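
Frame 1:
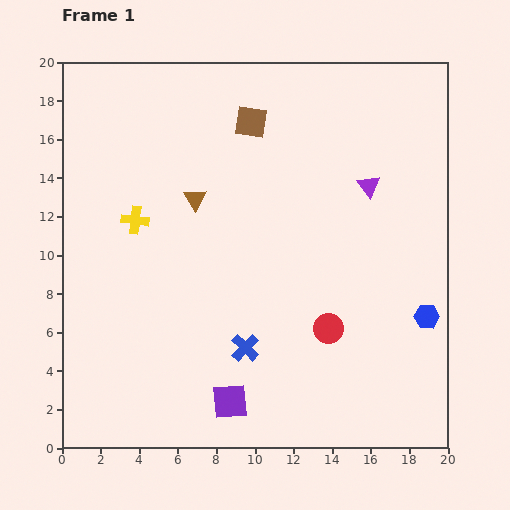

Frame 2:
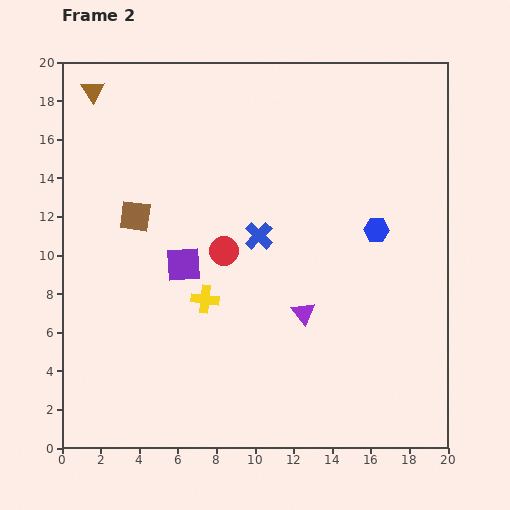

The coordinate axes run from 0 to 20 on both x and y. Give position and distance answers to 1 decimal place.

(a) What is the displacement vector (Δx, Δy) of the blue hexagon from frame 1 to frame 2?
(-2.6, 4.5)

The blue hexagon was at (18.9, 6.8) in frame 1 and (16.3, 11.3) in frame 2.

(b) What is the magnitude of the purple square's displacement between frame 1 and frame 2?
7.5

The purple square moved from (8.7, 2.4) to (6.3, 9.5), a distance of √(2.4² + 7.1²) ≈ 7.5.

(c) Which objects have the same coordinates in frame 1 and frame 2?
none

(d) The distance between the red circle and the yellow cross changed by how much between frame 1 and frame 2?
-8.8

Distance in frame 1: 11.5. Distance in frame 2: 2.7.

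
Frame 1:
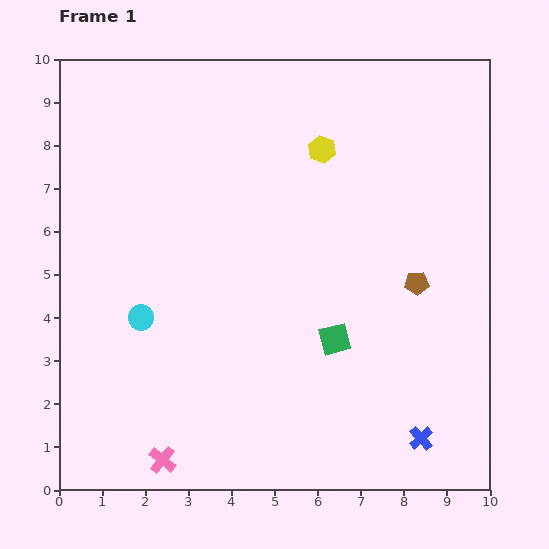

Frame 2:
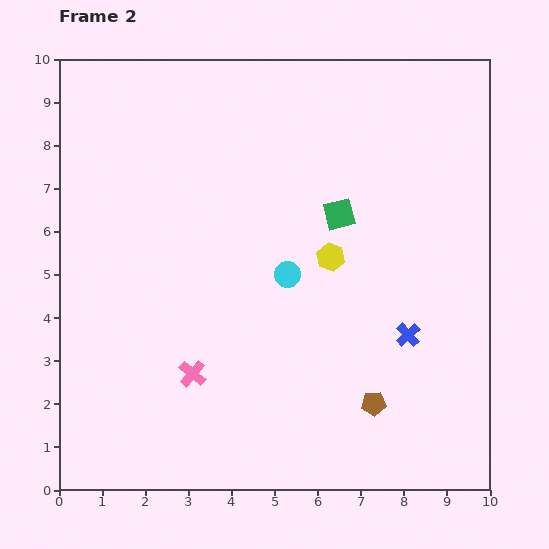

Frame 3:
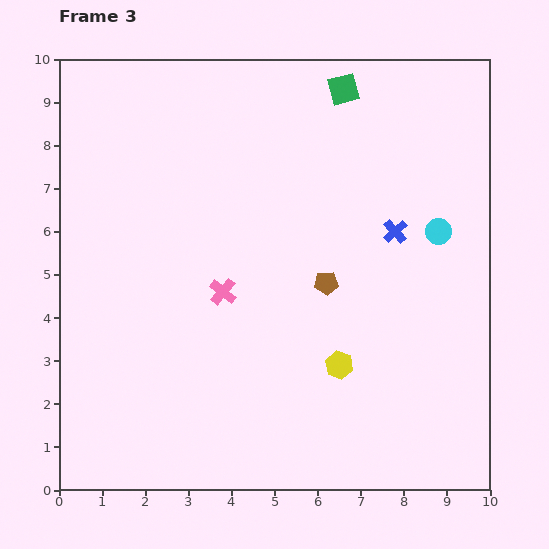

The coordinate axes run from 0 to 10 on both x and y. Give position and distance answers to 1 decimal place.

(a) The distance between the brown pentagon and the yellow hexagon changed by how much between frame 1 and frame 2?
-0.3

Distance in frame 1: 3.8. Distance in frame 2: 3.5.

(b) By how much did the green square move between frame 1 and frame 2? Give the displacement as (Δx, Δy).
(0.1, 2.9)

The green square was at (6.4, 3.5) in frame 1 and (6.5, 6.4) in frame 2.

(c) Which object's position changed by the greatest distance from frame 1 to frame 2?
the cyan circle

(moved 3.5; next 3.0)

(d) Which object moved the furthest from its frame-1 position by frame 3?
the cyan circle

(moved 7.2; next 5.8)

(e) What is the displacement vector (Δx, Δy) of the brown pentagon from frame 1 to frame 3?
(-2.1, 0.0)

The brown pentagon was at (8.3, 4.8) in frame 1 and (6.2, 4.8) in frame 3.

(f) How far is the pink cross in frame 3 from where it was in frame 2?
2.0

The pink cross moved from (3.1, 2.7) to (3.8, 4.6), a distance of √(0.7² + 1.9²) ≈ 2.0.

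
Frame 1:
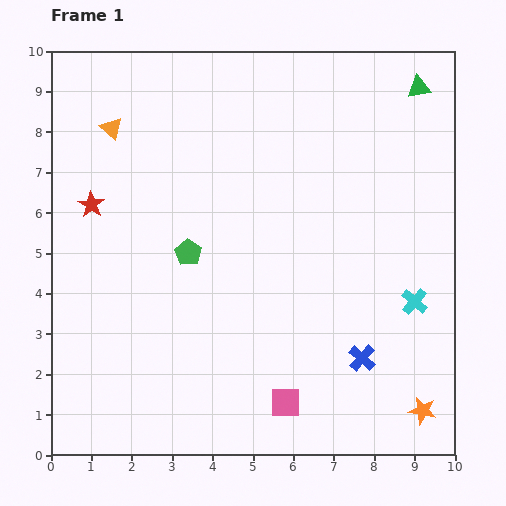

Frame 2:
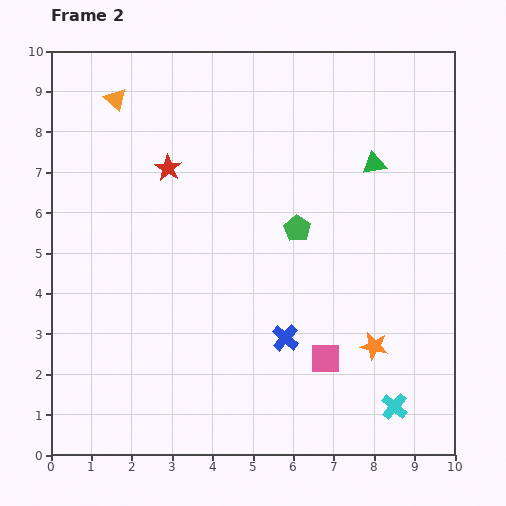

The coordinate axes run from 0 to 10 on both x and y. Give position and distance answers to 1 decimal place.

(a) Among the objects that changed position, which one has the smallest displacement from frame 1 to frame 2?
the orange triangle

(moved 0.7)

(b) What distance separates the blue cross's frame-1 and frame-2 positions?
2.0

The blue cross moved from (7.7, 2.4) to (5.8, 2.9), a distance of √(1.9² + 0.5²) ≈ 2.0.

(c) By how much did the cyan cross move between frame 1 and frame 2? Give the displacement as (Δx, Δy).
(-0.5, -2.6)

The cyan cross was at (9.0, 3.8) in frame 1 and (8.5, 1.2) in frame 2.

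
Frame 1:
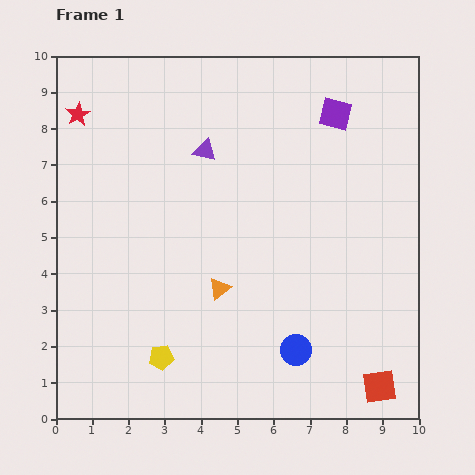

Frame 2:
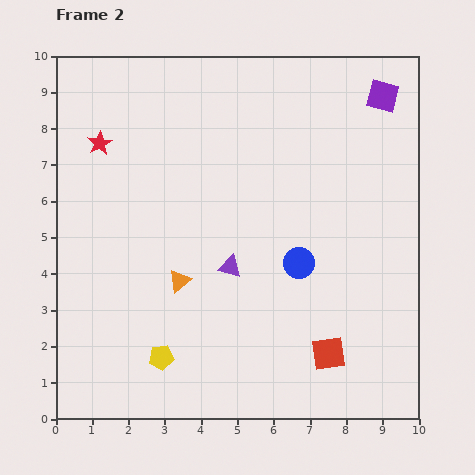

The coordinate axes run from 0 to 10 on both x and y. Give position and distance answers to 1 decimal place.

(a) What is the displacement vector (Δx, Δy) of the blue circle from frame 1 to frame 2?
(0.1, 2.4)

The blue circle was at (6.6, 1.9) in frame 1 and (6.7, 4.3) in frame 2.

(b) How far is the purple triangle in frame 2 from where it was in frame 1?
3.3

The purple triangle moved from (4.1, 7.4) to (4.8, 4.2), a distance of √(0.7² + 3.2²) ≈ 3.3.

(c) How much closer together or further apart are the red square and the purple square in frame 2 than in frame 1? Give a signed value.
-0.3

Distance in frame 1: 7.6. Distance in frame 2: 7.3.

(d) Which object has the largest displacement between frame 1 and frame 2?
the purple triangle

(moved 3.3; next 2.4)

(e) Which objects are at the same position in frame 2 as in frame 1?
the yellow pentagon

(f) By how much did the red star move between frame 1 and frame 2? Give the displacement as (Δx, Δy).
(0.6, -0.8)

The red star was at (0.6, 8.4) in frame 1 and (1.2, 7.6) in frame 2.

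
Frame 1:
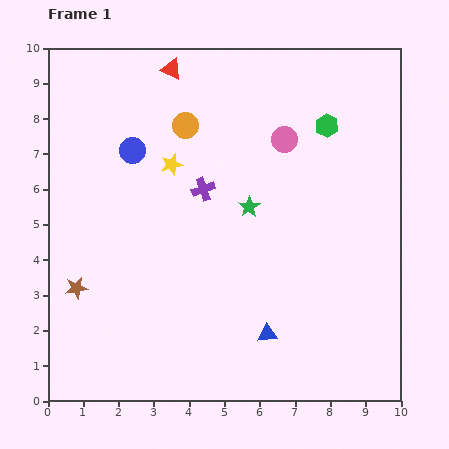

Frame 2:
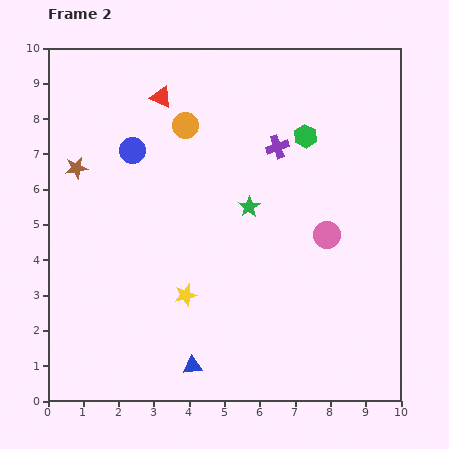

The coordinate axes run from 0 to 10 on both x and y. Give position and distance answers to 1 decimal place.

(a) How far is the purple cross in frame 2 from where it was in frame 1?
2.4

The purple cross moved from (4.4, 6.0) to (6.5, 7.2), a distance of √(2.1² + 1.2²) ≈ 2.4.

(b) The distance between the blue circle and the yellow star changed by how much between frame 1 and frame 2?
+3.2

Distance in frame 1: 1.2. Distance in frame 2: 4.4.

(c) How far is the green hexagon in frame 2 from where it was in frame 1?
0.7

The green hexagon moved from (7.9, 7.8) to (7.3, 7.5), a distance of √(0.6² + 0.3²) ≈ 0.7.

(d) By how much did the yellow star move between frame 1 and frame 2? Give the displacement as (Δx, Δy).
(0.4, -3.7)

The yellow star was at (3.5, 6.7) in frame 1 and (3.9, 3.0) in frame 2.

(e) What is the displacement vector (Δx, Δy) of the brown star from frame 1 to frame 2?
(0.0, 3.4)

The brown star was at (0.8, 3.2) in frame 1 and (0.8, 6.6) in frame 2.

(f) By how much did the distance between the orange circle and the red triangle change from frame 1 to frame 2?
-0.5

Distance in frame 1: 1.6. Distance in frame 2: 1.1.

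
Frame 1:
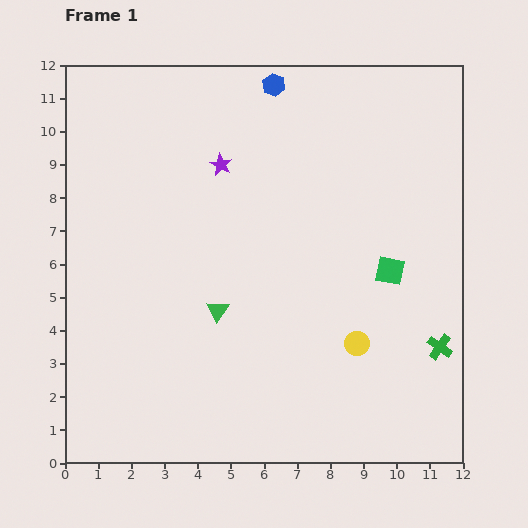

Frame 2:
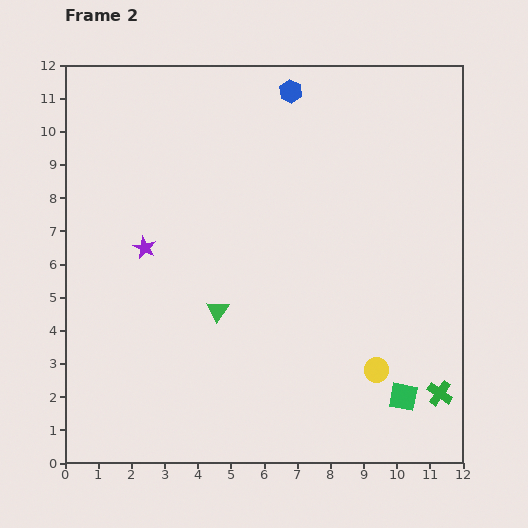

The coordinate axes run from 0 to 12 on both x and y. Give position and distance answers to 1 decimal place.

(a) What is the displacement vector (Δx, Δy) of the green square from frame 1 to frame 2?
(0.4, -3.8)

The green square was at (9.8, 5.8) in frame 1 and (10.2, 2.0) in frame 2.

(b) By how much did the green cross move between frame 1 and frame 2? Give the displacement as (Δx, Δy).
(0.0, -1.4)

The green cross was at (11.3, 3.5) in frame 1 and (11.3, 2.1) in frame 2.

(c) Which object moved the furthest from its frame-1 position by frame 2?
the green square

(moved 3.8; next 3.4)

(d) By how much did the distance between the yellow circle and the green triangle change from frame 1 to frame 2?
+0.8

Distance in frame 1: 4.3. Distance in frame 2: 5.1.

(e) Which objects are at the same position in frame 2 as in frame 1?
the green triangle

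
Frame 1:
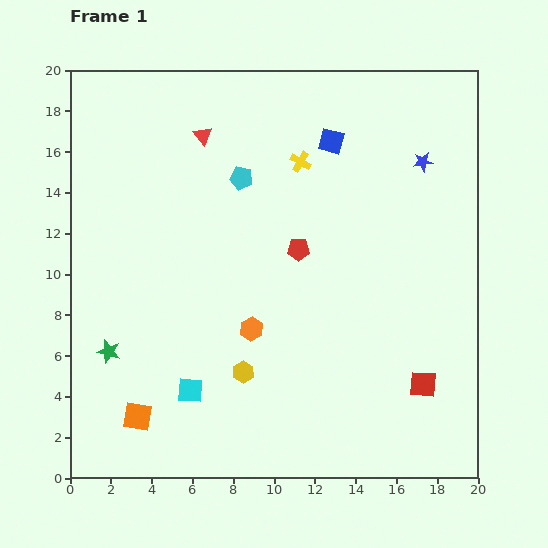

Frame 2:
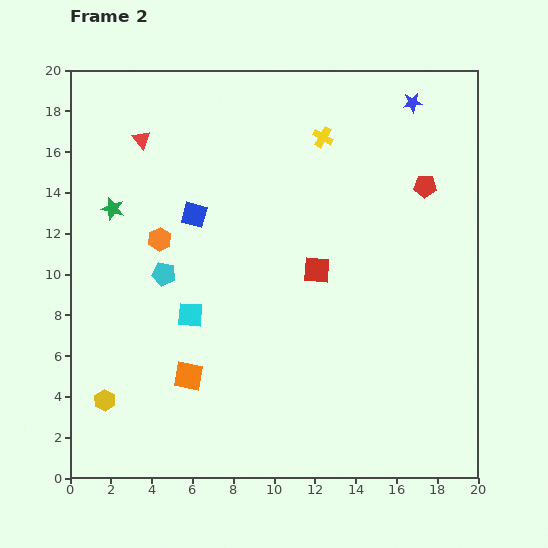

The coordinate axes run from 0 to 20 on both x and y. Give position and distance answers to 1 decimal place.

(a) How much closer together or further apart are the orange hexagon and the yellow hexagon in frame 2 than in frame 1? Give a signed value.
+6.2

Distance in frame 1: 2.1. Distance in frame 2: 8.3.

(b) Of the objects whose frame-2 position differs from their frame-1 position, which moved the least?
the yellow cross

(moved 1.6)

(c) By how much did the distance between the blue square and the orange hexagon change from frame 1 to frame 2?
-7.9

Distance in frame 1: 10.0. Distance in frame 2: 2.1.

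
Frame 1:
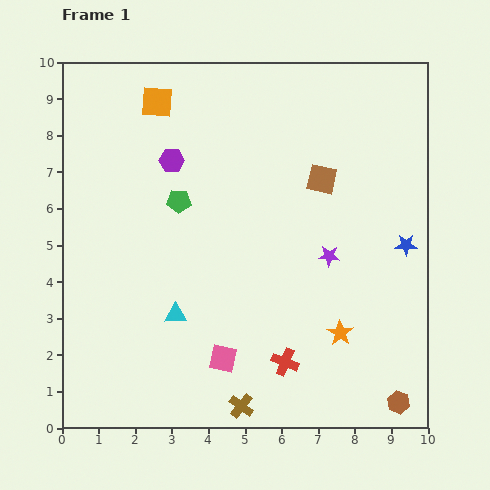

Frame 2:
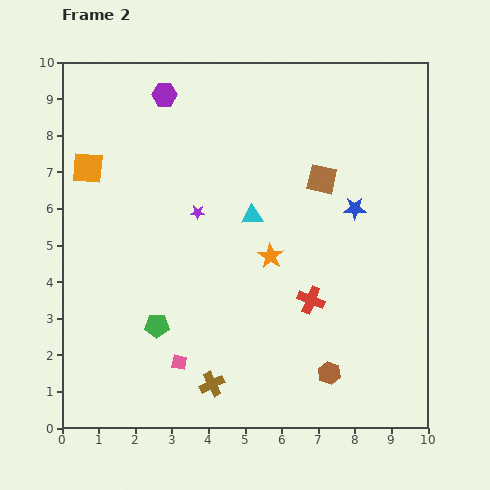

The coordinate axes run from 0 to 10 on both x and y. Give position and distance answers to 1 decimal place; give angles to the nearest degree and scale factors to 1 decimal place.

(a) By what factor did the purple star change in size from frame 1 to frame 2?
0.6×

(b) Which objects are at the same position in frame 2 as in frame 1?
the brown square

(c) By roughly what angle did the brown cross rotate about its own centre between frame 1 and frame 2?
27° clockwise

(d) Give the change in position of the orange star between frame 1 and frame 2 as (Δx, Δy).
(-1.9, 2.1)

The orange star was at (7.6, 2.6) in frame 1 and (5.7, 4.7) in frame 2.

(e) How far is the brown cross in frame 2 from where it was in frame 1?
1.0

The brown cross moved from (4.9, 0.6) to (4.1, 1.2), a distance of √(0.8² + 0.6²) ≈ 1.0.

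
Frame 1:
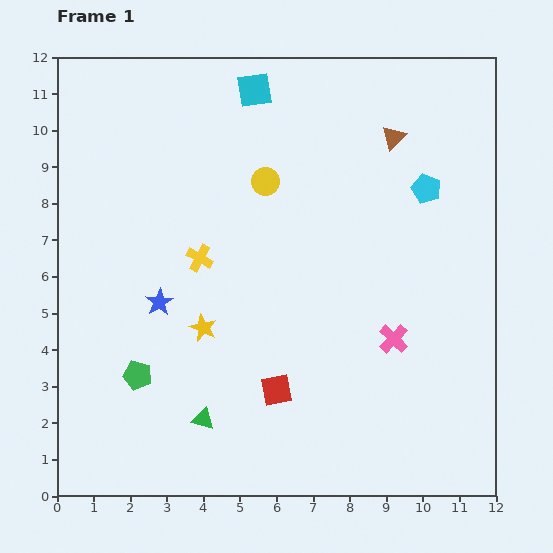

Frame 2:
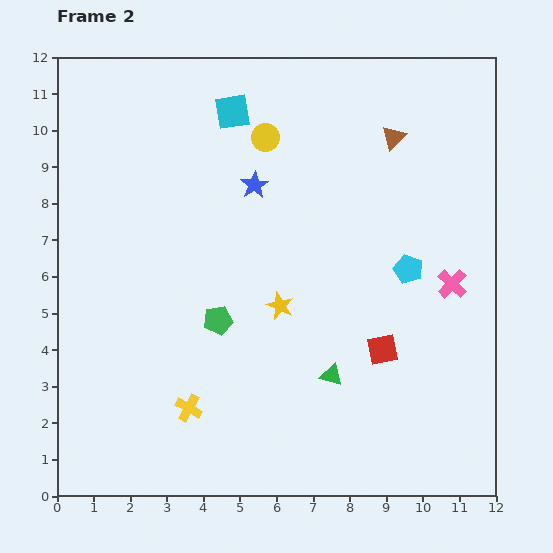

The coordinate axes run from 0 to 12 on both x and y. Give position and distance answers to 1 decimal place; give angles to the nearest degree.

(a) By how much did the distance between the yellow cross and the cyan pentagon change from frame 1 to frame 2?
+0.6

Distance in frame 1: 6.5. Distance in frame 2: 7.1.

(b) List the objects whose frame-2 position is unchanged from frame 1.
the brown triangle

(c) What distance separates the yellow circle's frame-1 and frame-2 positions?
1.2

The yellow circle moved from (5.7, 8.6) to (5.7, 9.8), a distance of √(0.0² + 1.2²) ≈ 1.2.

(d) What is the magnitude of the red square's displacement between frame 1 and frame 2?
3.1

The red square moved from (6.0, 2.9) to (8.9, 4.0), a distance of √(2.9² + 1.1²) ≈ 3.1.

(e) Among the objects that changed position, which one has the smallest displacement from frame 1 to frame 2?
the cyan square

(moved 0.8)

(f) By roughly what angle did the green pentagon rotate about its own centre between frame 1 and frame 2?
26° counter-clockwise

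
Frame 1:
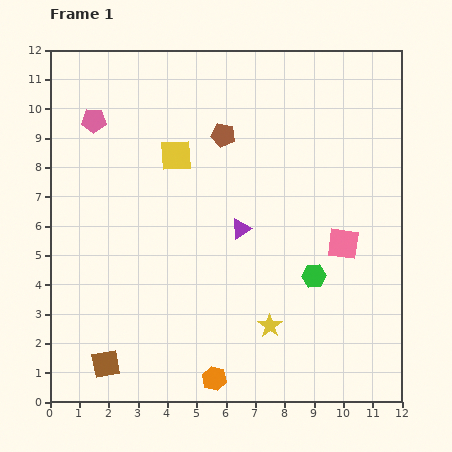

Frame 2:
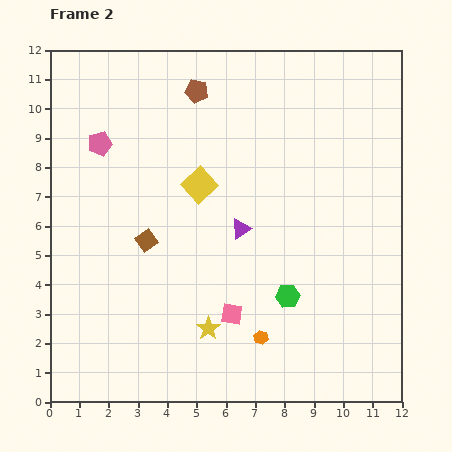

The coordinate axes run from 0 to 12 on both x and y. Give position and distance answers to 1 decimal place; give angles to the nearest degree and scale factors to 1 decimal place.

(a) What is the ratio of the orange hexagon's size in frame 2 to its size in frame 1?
0.6×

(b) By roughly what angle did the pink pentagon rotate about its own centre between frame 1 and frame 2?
17° counter-clockwise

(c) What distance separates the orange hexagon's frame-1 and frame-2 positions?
2.1

The orange hexagon moved from (5.6, 0.8) to (7.2, 2.2), a distance of √(1.6² + 1.4²) ≈ 2.1.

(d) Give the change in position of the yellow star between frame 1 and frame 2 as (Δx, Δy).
(-2.1, -0.1)

The yellow star was at (7.5, 2.6) in frame 1 and (5.4, 2.5) in frame 2.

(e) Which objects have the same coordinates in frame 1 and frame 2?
the purple triangle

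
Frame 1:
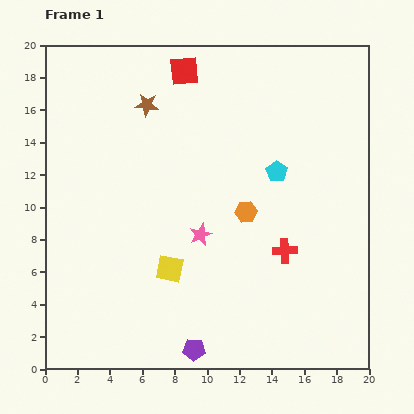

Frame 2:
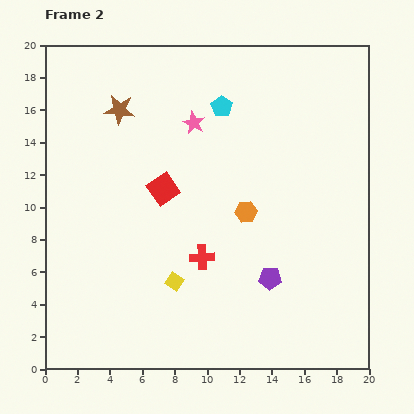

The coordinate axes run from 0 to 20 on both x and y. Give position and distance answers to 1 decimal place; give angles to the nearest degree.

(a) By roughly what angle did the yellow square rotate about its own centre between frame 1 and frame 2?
25° clockwise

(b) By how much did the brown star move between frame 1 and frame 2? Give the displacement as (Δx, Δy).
(-1.7, -0.3)

The brown star was at (6.3, 16.3) in frame 1 and (4.6, 16.0) in frame 2.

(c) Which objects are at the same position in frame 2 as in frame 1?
the orange hexagon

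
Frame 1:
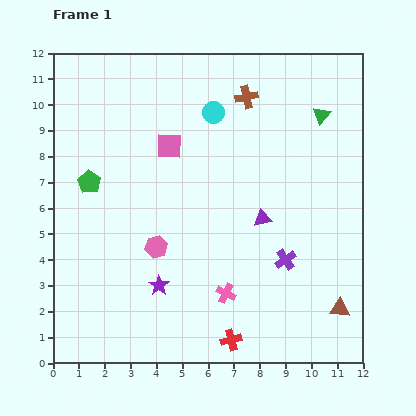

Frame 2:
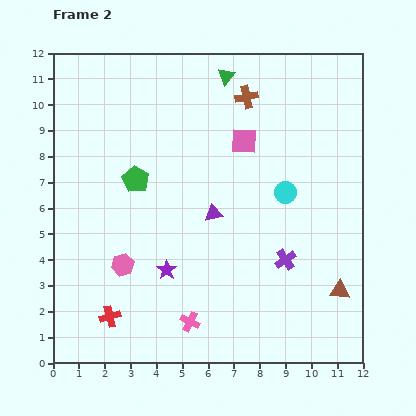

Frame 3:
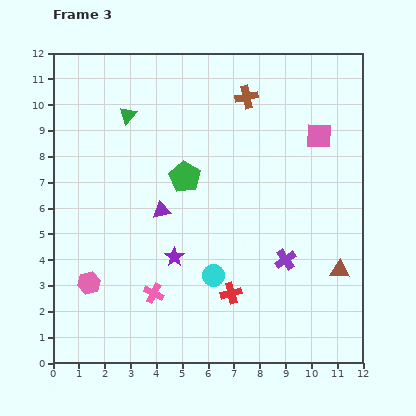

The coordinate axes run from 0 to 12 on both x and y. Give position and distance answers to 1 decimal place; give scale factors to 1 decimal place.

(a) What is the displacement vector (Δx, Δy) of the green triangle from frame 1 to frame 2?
(-3.7, 1.5)

The green triangle was at (10.4, 9.6) in frame 1 and (6.7, 11.1) in frame 2.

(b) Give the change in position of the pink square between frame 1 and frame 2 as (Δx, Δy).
(2.9, 0.2)

The pink square was at (4.5, 8.4) in frame 1 and (7.4, 8.6) in frame 2.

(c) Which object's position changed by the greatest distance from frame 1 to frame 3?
the green triangle

(moved 7.5; next 6.3)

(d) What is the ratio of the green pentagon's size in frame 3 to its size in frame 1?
1.4×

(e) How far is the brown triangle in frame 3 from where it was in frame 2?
0.8

The brown triangle moved from (11.1, 2.8) to (11.1, 3.6), a distance of √(0.0² + 0.8²) ≈ 0.8.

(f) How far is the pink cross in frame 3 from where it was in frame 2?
1.8

The pink cross moved from (5.3, 1.6) to (3.9, 2.7), a distance of √(1.4² + 1.1²) ≈ 1.8.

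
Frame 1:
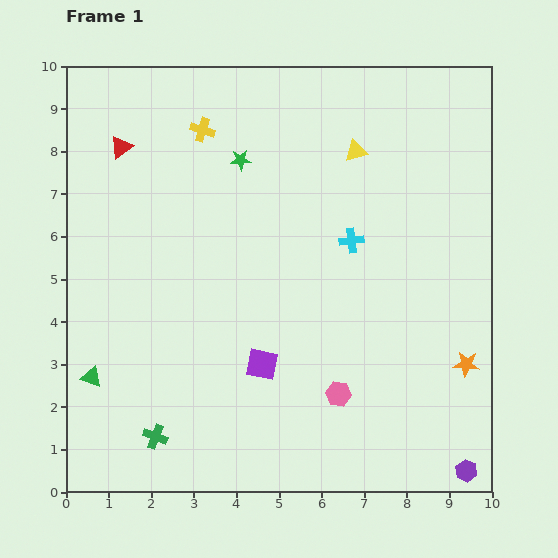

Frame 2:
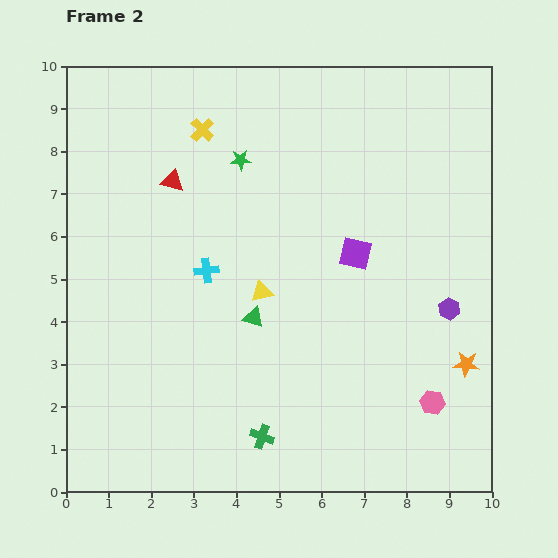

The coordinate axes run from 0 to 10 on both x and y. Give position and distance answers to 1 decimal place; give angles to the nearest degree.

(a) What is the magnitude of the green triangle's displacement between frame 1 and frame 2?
4.0

The green triangle moved from (0.6, 2.7) to (4.4, 4.1), a distance of √(3.8² + 1.4²) ≈ 4.0.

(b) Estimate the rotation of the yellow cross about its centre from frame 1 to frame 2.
27° clockwise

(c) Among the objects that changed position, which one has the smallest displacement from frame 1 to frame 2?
the red triangle

(moved 1.4)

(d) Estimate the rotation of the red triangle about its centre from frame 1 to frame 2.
49° clockwise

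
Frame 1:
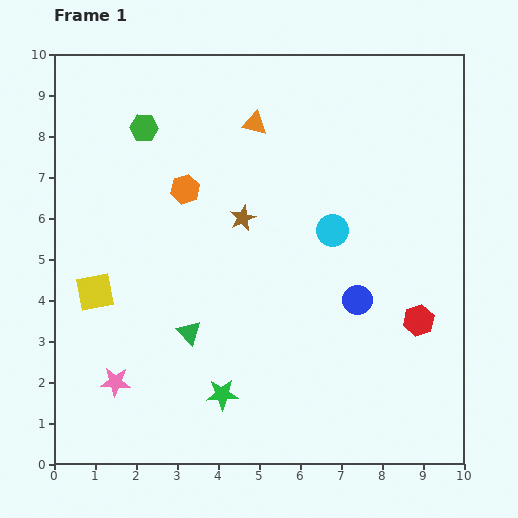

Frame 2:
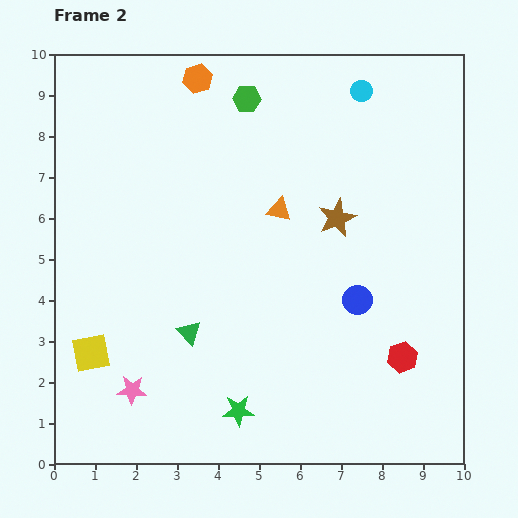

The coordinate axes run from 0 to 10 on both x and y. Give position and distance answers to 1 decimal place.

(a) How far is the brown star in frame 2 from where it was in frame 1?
2.3

The brown star moved from (4.6, 6.0) to (6.9, 6.0), a distance of √(2.3² + 0.0²) ≈ 2.3.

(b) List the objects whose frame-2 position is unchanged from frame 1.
the blue circle, the green triangle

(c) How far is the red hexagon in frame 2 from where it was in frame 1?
1.0

The red hexagon moved from (8.9, 3.5) to (8.5, 2.6), a distance of √(0.4² + 0.9²) ≈ 1.0.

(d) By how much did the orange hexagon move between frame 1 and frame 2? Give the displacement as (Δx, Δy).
(0.3, 2.7)

The orange hexagon was at (3.2, 6.7) in frame 1 and (3.5, 9.4) in frame 2.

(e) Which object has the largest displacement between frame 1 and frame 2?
the cyan circle

(moved 3.5; next 2.7)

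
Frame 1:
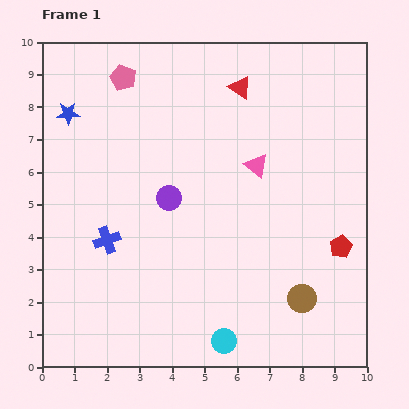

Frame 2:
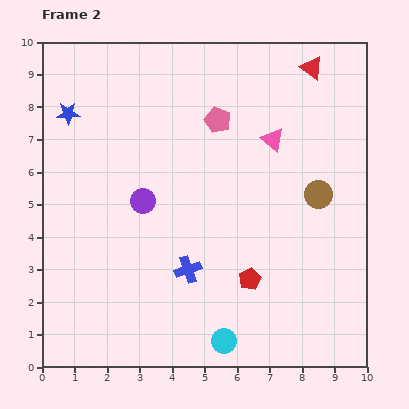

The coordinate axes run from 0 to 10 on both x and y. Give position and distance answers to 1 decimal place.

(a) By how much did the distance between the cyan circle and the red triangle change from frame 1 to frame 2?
+1.0

Distance in frame 1: 7.8. Distance in frame 2: 8.8.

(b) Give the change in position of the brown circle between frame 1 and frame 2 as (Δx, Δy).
(0.5, 3.2)

The brown circle was at (8.0, 2.1) in frame 1 and (8.5, 5.3) in frame 2.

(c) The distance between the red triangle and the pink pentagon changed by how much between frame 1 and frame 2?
-0.3

Distance in frame 1: 3.6. Distance in frame 2: 3.3.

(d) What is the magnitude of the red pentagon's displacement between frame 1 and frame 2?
3.0

The red pentagon moved from (9.2, 3.7) to (6.4, 2.7), a distance of √(2.8² + 1.0²) ≈ 3.0.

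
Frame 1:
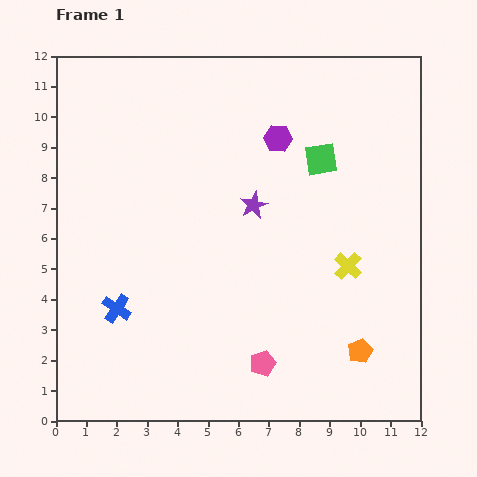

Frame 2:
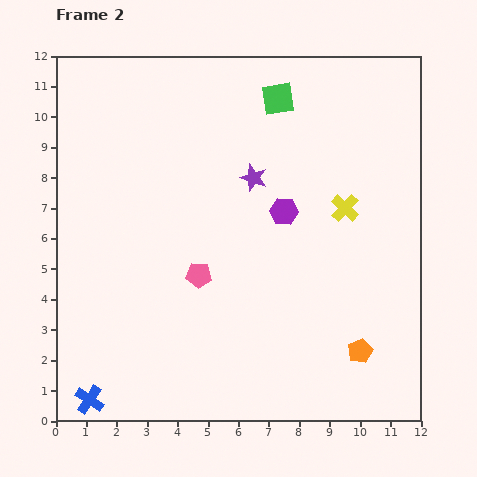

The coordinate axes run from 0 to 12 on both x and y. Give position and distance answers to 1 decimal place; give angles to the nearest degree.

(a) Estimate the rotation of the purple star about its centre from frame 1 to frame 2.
28° counter-clockwise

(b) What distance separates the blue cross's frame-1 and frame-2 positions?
3.1

The blue cross moved from (2.0, 3.7) to (1.1, 0.7), a distance of √(0.9² + 3.0²) ≈ 3.1.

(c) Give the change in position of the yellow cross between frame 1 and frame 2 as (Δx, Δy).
(-0.1, 1.9)

The yellow cross was at (9.6, 5.1) in frame 1 and (9.5, 7.0) in frame 2.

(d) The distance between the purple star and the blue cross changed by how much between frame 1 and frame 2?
+3.5

Distance in frame 1: 5.6. Distance in frame 2: 9.1.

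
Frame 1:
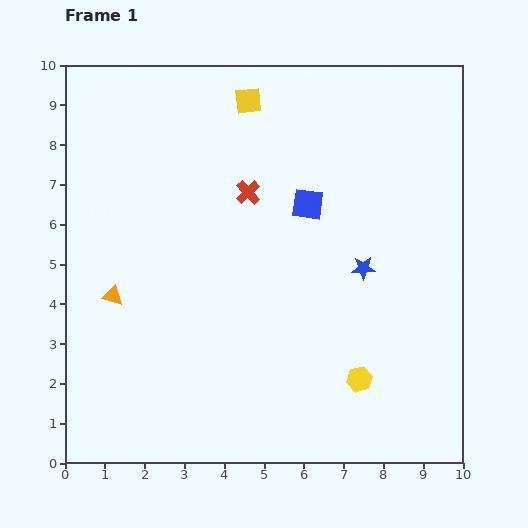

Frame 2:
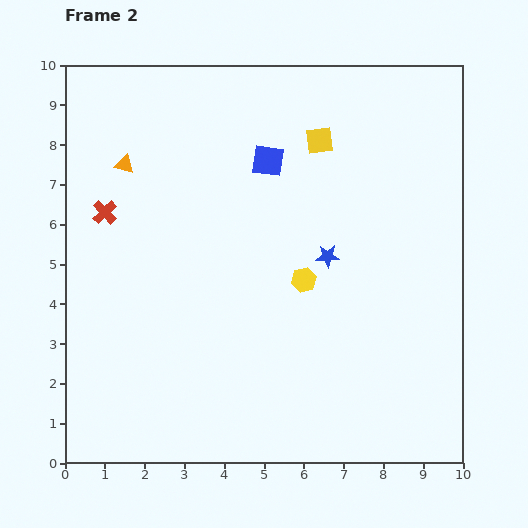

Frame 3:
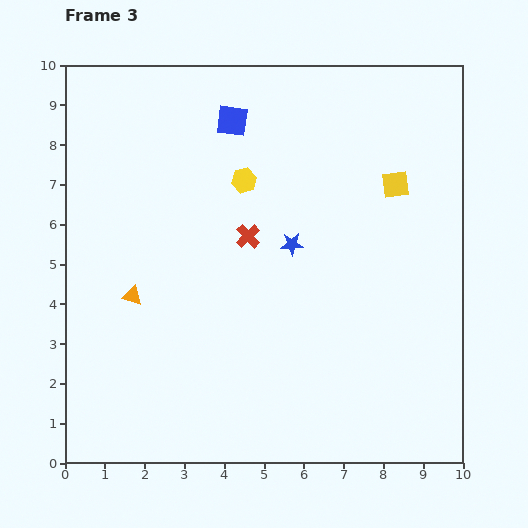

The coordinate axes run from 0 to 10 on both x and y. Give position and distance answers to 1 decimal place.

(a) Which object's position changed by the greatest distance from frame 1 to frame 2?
the red cross

(moved 3.6; next 3.3)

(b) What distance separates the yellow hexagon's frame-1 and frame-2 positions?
2.9

The yellow hexagon moved from (7.4, 2.1) to (6.0, 4.6), a distance of √(1.4² + 2.5²) ≈ 2.9.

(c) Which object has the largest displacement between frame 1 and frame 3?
the yellow hexagon

(moved 5.8; next 4.3)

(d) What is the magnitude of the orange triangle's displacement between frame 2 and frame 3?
3.3

The orange triangle moved from (1.5, 7.5) to (1.7, 4.2), a distance of √(0.2² + 3.3²) ≈ 3.3.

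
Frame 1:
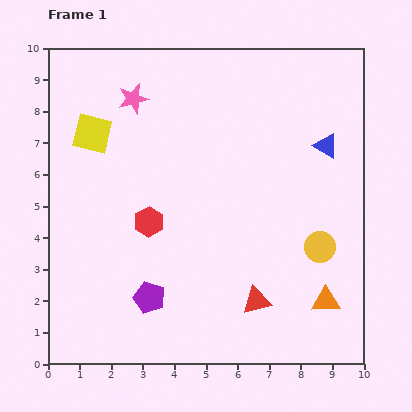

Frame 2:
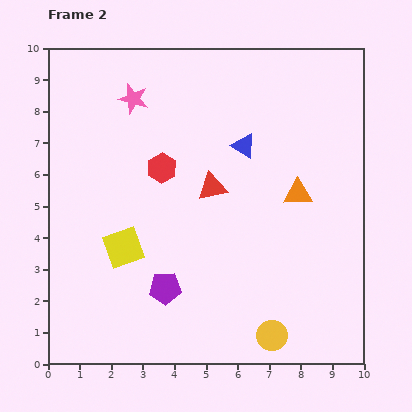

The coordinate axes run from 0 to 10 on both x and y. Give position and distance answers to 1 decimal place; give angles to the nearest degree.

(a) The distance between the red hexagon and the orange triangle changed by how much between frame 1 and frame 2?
-1.7

Distance in frame 1: 6.1. Distance in frame 2: 4.4.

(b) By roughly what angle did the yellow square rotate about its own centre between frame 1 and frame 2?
33° counter-clockwise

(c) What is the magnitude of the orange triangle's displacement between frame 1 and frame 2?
3.5

The orange triangle moved from (8.8, 2.0) to (7.9, 5.4), a distance of √(0.9² + 3.4²) ≈ 3.5.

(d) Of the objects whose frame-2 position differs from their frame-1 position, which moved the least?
the purple pentagon

(moved 0.6)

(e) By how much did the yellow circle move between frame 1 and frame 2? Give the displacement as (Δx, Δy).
(-1.5, -2.8)

The yellow circle was at (8.6, 3.7) in frame 1 and (7.1, 0.9) in frame 2.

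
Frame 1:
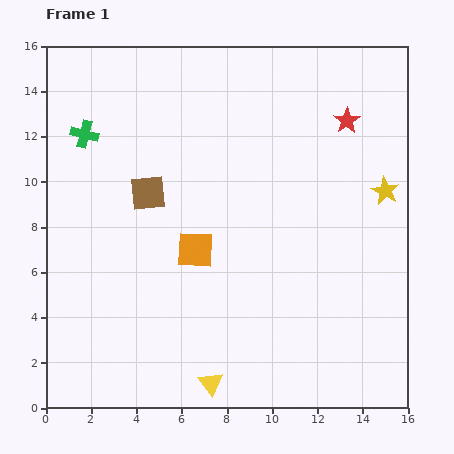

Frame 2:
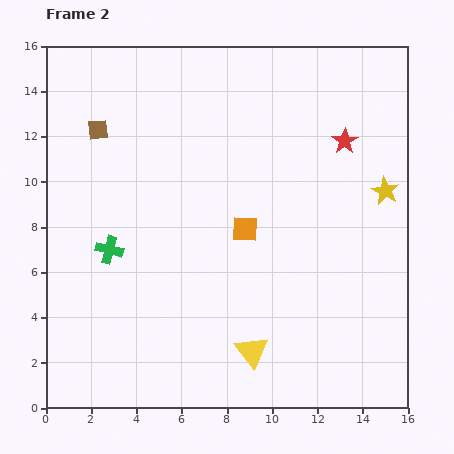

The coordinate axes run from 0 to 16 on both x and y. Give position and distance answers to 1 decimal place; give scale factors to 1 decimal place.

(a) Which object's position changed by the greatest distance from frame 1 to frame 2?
the green cross

(moved 5.2; next 3.6)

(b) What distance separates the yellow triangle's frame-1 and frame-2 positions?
2.3

The yellow triangle moved from (7.3, 1.1) to (9.1, 2.5), a distance of √(1.8² + 1.4²) ≈ 2.3.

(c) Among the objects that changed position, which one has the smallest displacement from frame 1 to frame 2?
the red star

(moved 0.9)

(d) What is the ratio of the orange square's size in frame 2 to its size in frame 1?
0.7×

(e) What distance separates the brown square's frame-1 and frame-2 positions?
3.6

The brown square moved from (4.5, 9.5) to (2.3, 12.3), a distance of √(2.2² + 2.8²) ≈ 3.6.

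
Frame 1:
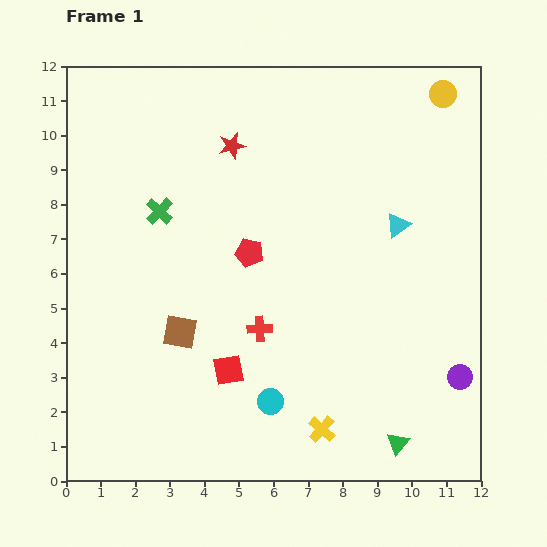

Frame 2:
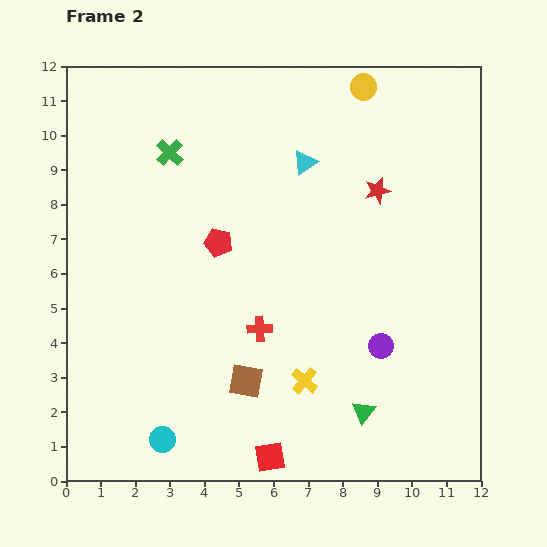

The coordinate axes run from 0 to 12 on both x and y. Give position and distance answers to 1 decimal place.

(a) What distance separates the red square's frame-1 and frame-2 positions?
2.8

The red square moved from (4.7, 3.2) to (5.9, 0.7), a distance of √(1.2² + 2.5²) ≈ 2.8.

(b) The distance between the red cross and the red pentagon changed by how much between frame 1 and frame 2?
+0.6

Distance in frame 1: 2.2. Distance in frame 2: 2.8.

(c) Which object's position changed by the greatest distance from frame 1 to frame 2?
the red star

(moved 4.4; next 3.3)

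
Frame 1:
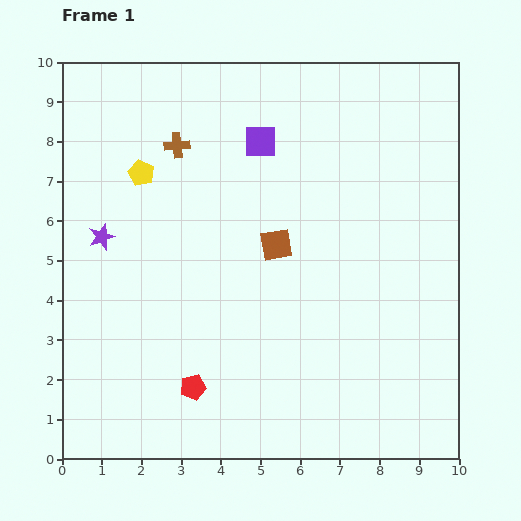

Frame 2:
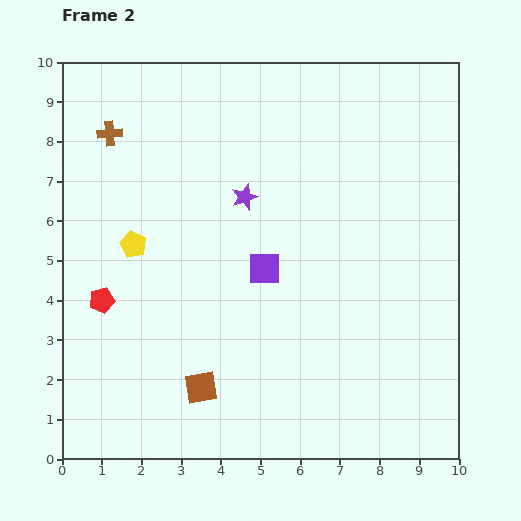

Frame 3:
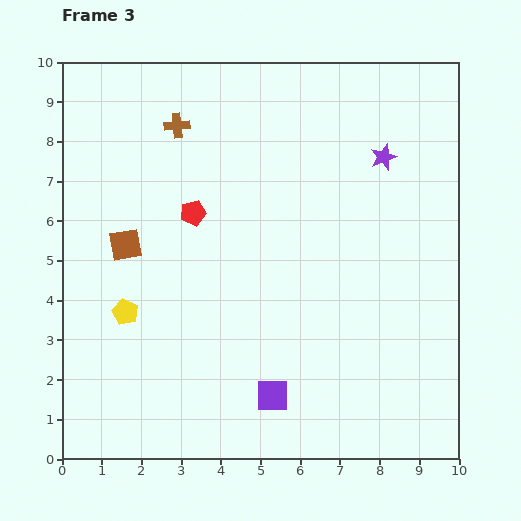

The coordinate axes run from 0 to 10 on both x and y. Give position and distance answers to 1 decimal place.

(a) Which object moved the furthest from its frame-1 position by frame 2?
the brown square

(moved 4.1; next 3.7)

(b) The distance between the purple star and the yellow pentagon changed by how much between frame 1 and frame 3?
+5.7

Distance in frame 1: 1.9. Distance in frame 3: 7.6.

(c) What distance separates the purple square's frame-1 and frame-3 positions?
6.4

The purple square moved from (5.0, 8.0) to (5.3, 1.6), a distance of √(0.3² + 6.4²) ≈ 6.4.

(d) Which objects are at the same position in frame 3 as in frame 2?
none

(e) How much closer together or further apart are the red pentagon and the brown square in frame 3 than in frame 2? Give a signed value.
-1.4

Distance in frame 2: 3.3. Distance in frame 3: 1.9.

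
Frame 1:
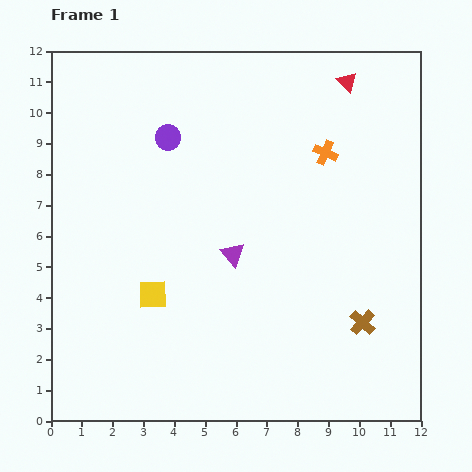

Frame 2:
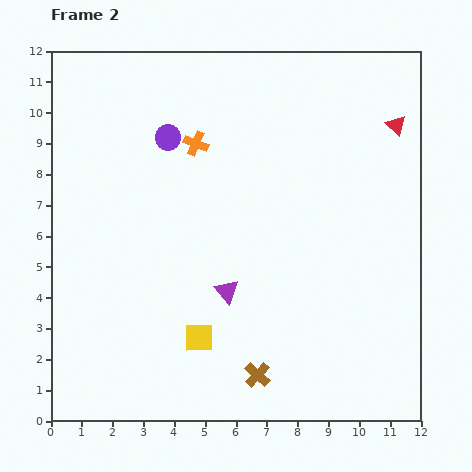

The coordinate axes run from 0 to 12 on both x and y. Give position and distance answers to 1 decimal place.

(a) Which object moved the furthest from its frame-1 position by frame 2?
the orange cross

(moved 4.2; next 3.8)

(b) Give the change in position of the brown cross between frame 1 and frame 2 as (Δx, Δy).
(-3.4, -1.7)

The brown cross was at (10.1, 3.2) in frame 1 and (6.7, 1.5) in frame 2.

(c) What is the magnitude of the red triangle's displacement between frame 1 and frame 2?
2.1

The red triangle moved from (9.6, 11.0) to (11.2, 9.6), a distance of √(1.6² + 1.4²) ≈ 2.1.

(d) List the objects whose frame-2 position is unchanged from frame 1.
the purple circle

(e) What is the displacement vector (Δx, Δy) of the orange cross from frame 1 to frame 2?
(-4.2, 0.3)

The orange cross was at (8.9, 8.7) in frame 1 and (4.7, 9.0) in frame 2.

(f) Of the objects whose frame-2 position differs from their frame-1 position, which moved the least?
the purple triangle

(moved 1.2)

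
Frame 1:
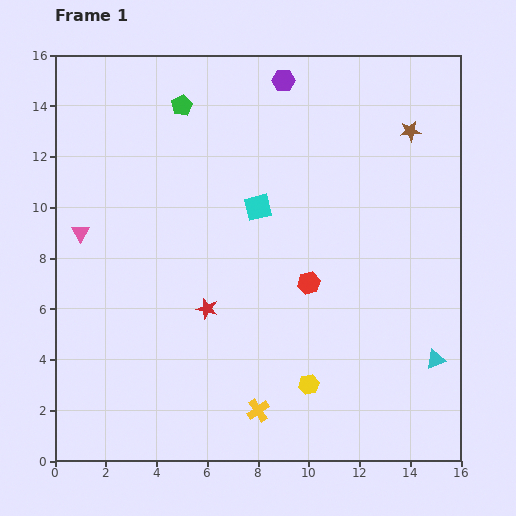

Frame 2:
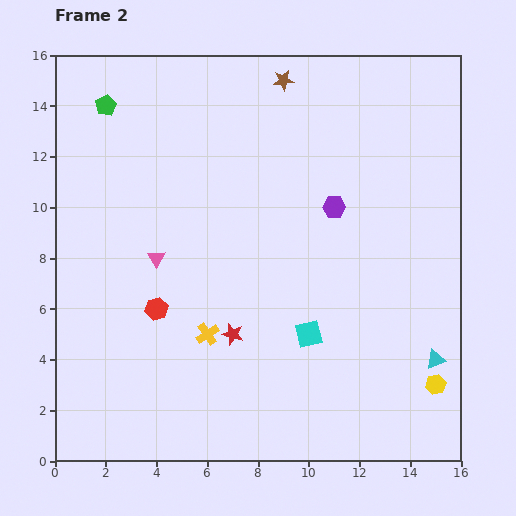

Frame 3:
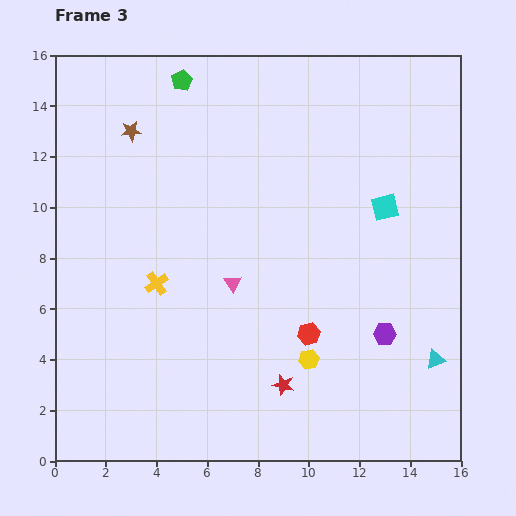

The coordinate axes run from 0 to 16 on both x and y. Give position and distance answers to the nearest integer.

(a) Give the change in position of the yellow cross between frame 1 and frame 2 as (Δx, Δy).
(-2, 3)

The yellow cross was at (8, 2) in frame 1 and (6, 5) in frame 2.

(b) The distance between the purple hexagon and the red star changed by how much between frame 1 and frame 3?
-5

Distance in frame 1: 9. Distance in frame 3: 4.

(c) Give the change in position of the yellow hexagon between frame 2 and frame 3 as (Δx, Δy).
(-5, 1)

The yellow hexagon was at (15, 3) in frame 2 and (10, 4) in frame 3.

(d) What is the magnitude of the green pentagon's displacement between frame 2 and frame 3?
3

The green pentagon moved from (2, 14) to (5, 15), a distance of √(3² + 1²) ≈ 3.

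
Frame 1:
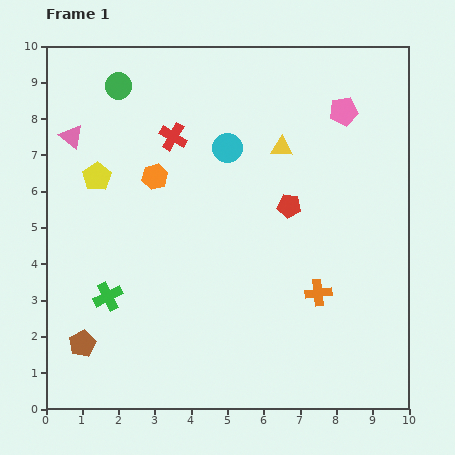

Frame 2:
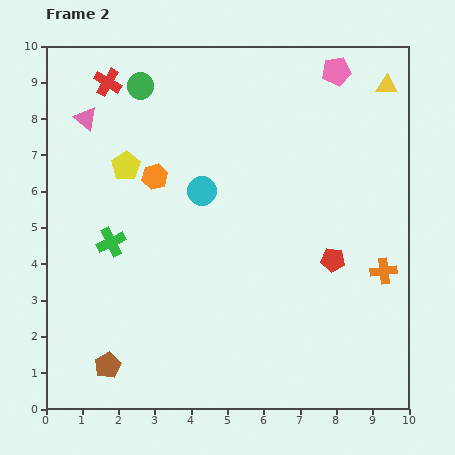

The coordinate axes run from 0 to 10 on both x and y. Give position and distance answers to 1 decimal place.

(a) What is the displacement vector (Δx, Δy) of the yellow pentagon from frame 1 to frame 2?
(0.8, 0.3)

The yellow pentagon was at (1.4, 6.4) in frame 1 and (2.2, 6.7) in frame 2.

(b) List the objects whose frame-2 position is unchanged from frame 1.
the orange hexagon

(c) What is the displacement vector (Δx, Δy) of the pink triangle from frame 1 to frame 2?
(0.4, 0.5)

The pink triangle was at (0.7, 7.5) in frame 1 and (1.1, 8.0) in frame 2.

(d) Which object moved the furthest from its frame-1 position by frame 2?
the yellow triangle

(moved 3.4; next 2.3)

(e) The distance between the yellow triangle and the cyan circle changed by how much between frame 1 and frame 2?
+4.4

Distance in frame 1: 1.5. Distance in frame 2: 5.9.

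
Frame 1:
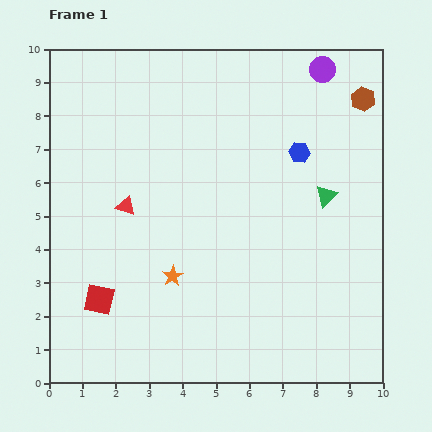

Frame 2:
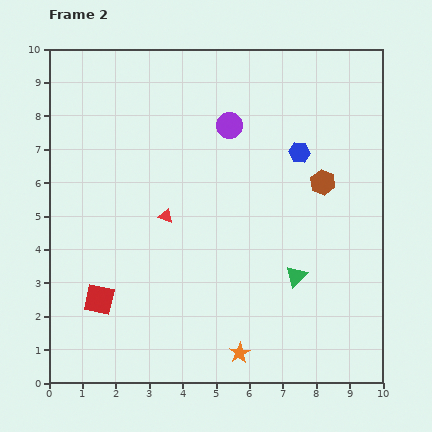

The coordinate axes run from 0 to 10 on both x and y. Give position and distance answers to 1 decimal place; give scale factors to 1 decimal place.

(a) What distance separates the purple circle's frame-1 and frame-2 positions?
3.3

The purple circle moved from (8.2, 9.4) to (5.4, 7.7), a distance of √(2.8² + 1.7²) ≈ 3.3.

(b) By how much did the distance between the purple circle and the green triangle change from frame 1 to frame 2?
+1.1

Distance in frame 1: 3.8. Distance in frame 2: 4.9.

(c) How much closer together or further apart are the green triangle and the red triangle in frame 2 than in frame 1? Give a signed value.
-1.7

Distance in frame 1: 6.0. Distance in frame 2: 4.3.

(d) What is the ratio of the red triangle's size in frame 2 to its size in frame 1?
0.7×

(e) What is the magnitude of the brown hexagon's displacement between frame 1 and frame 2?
2.8

The brown hexagon moved from (9.4, 8.5) to (8.2, 6.0), a distance of √(1.2² + 2.5²) ≈ 2.8.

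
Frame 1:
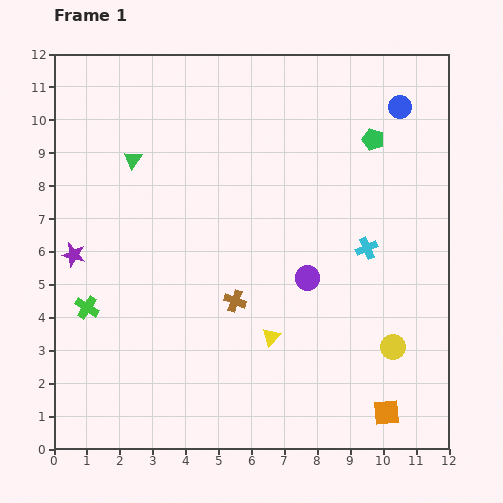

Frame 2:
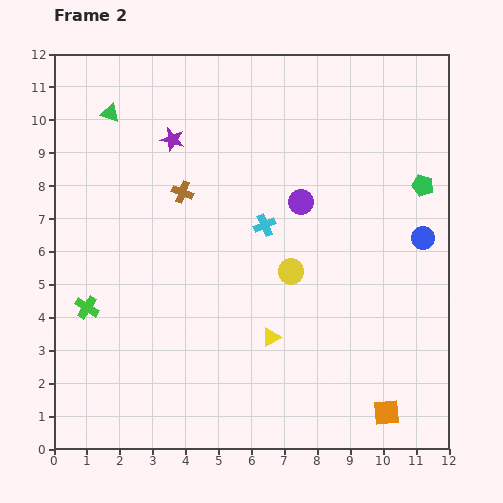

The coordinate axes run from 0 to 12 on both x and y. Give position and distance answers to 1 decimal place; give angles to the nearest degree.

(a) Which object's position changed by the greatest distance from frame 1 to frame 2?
the purple star

(moved 4.6; next 4.1)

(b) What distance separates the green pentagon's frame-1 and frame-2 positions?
2.1

The green pentagon moved from (9.7, 9.4) to (11.2, 8.0), a distance of √(1.5² + 1.4²) ≈ 2.1.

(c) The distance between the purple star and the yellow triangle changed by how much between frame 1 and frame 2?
+0.2

Distance in frame 1: 6.5. Distance in frame 2: 6.7.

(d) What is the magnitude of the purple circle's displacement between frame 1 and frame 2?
2.3

The purple circle moved from (7.7, 5.2) to (7.5, 7.5), a distance of √(0.2² + 2.3²) ≈ 2.3.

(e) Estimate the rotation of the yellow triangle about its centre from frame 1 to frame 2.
18° clockwise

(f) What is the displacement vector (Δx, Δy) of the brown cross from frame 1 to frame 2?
(-1.6, 3.3)

The brown cross was at (5.5, 4.5) in frame 1 and (3.9, 7.8) in frame 2.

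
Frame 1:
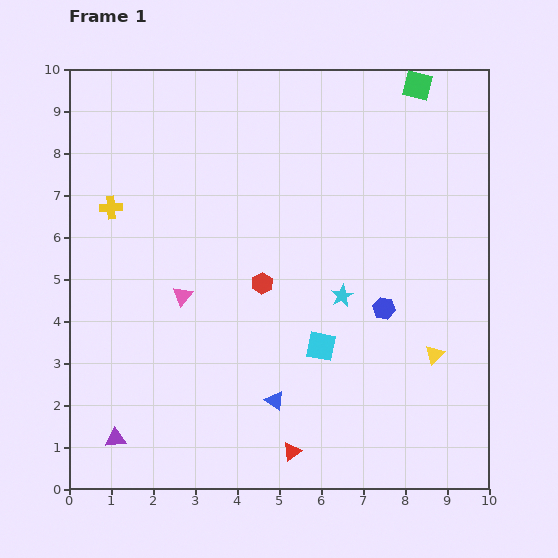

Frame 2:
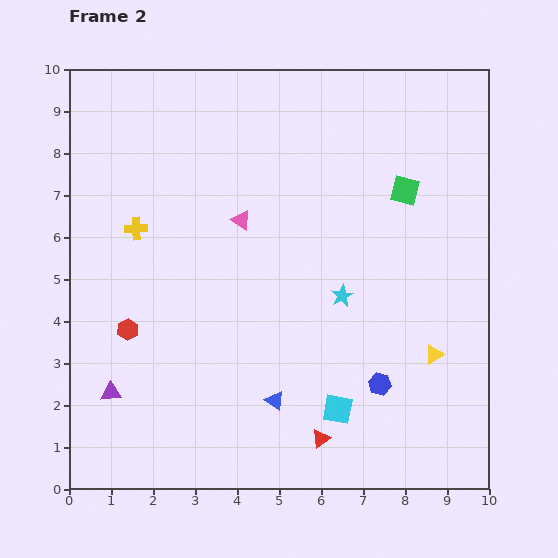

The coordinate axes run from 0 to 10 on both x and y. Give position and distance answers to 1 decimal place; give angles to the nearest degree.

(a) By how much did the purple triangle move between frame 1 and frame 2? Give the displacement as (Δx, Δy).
(-0.1, 1.1)

The purple triangle was at (1.1, 1.2) in frame 1 and (1.0, 2.3) in frame 2.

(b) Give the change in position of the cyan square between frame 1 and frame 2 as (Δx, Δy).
(0.4, -1.5)

The cyan square was at (6.0, 3.4) in frame 1 and (6.4, 1.9) in frame 2.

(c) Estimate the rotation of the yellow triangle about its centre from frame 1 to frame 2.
16° clockwise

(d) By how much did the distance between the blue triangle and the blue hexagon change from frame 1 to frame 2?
-0.9

Distance in frame 1: 3.4. Distance in frame 2: 2.5.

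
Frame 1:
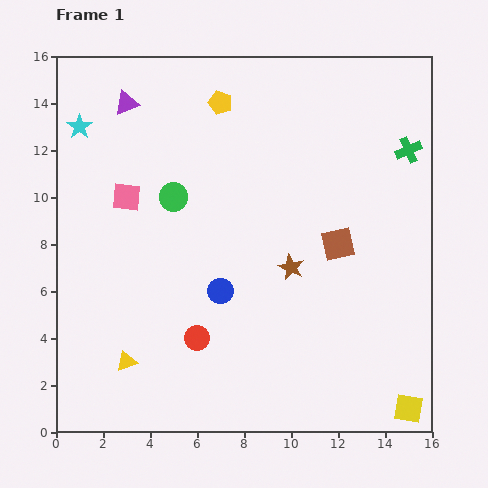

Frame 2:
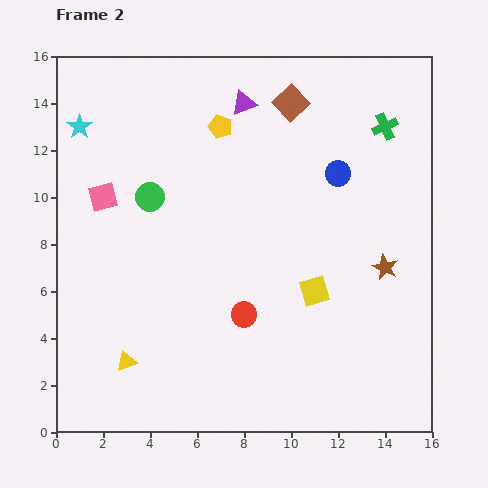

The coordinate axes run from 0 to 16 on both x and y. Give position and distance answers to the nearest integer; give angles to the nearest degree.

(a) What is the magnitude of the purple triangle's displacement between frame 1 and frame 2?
5

The purple triangle moved from (3, 14) to (8, 14), a distance of √(5² + 0²) ≈ 5.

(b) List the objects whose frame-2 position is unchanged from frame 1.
the yellow triangle, the cyan star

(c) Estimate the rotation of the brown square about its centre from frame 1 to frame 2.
30° counter-clockwise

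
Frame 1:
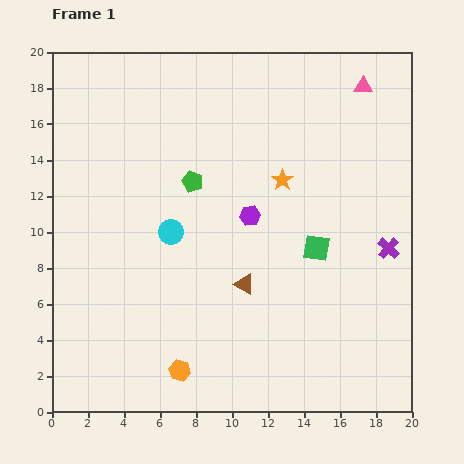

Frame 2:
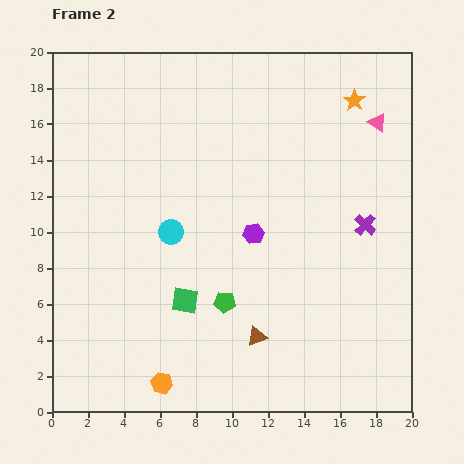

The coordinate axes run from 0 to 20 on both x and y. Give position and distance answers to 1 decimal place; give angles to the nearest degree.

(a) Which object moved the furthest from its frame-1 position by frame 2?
the green square

(moved 7.9; next 6.9)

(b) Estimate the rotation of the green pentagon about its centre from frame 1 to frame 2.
16° counter-clockwise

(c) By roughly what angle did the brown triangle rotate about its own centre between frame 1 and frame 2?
53° counter-clockwise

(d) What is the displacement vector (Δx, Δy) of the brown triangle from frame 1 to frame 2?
(0.7, -2.9)

The brown triangle was at (10.7, 7.1) in frame 1 and (11.4, 4.2) in frame 2.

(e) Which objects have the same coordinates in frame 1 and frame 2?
the cyan circle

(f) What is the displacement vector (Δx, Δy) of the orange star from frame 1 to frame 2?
(4.0, 4.4)

The orange star was at (12.8, 12.9) in frame 1 and (16.8, 17.3) in frame 2.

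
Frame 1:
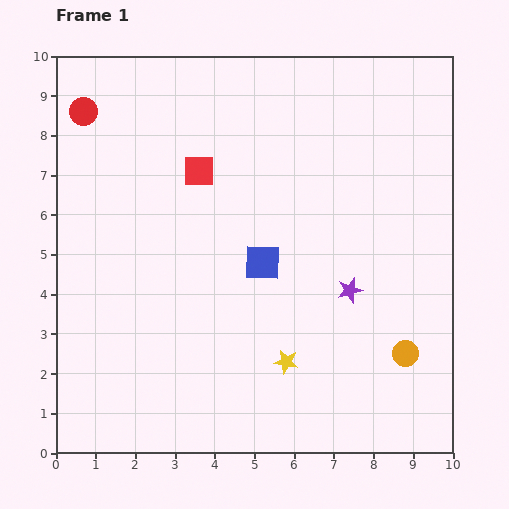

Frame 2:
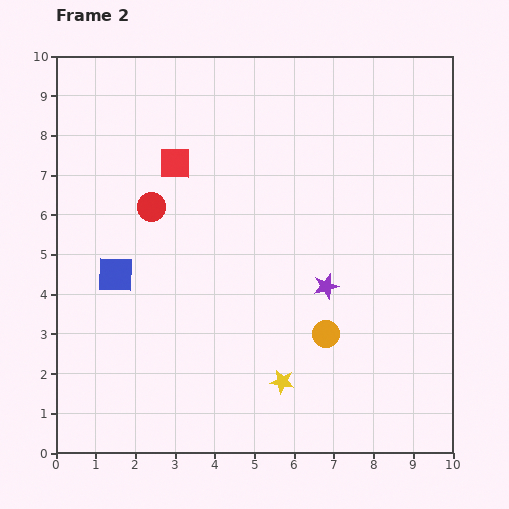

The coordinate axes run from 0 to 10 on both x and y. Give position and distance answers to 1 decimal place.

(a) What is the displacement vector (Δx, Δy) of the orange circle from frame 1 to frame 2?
(-2.0, 0.5)

The orange circle was at (8.8, 2.5) in frame 1 and (6.8, 3.0) in frame 2.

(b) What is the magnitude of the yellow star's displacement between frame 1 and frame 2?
0.5

The yellow star moved from (5.8, 2.3) to (5.7, 1.8), a distance of √(0.1² + 0.5²) ≈ 0.5.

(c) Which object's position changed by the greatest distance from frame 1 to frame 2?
the blue square

(moved 3.7; next 2.9)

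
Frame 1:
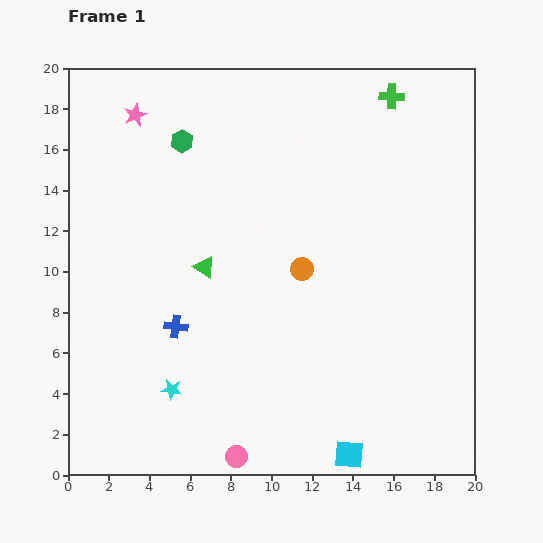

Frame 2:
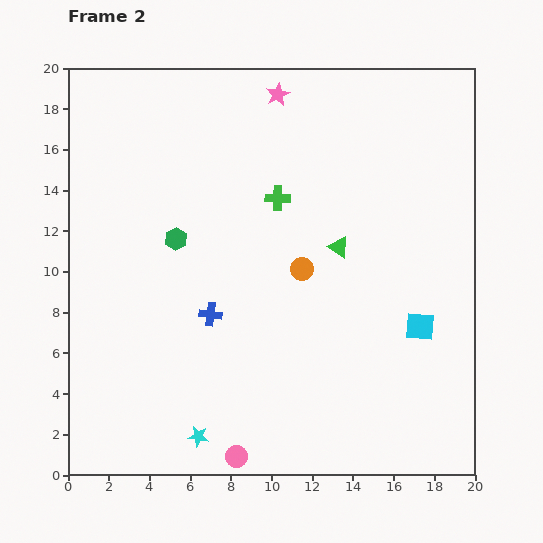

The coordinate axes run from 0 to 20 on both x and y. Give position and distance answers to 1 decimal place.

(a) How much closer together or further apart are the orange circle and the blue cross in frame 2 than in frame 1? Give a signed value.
-1.8

Distance in frame 1: 6.8. Distance in frame 2: 5.0.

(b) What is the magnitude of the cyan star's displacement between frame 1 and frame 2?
2.6

The cyan star moved from (5.1, 4.2) to (6.4, 1.9), a distance of √(1.3² + 2.3²) ≈ 2.6.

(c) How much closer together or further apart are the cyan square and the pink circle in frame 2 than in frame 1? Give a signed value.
+5.5

Distance in frame 1: 5.5. Distance in frame 2: 11.0.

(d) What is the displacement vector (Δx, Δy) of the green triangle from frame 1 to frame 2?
(6.6, 1.0)

The green triangle was at (6.7, 10.2) in frame 1 and (13.3, 11.2) in frame 2.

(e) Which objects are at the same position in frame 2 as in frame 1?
the pink circle, the orange circle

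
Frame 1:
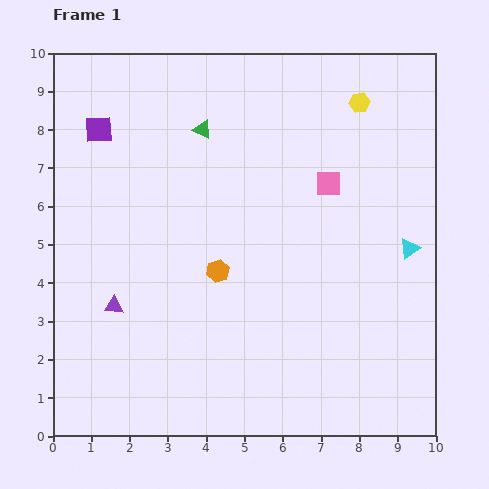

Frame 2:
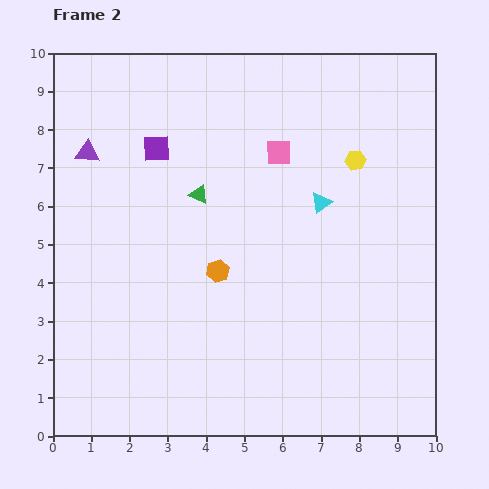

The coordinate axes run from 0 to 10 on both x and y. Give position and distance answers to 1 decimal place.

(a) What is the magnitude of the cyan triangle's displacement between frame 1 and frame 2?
2.6

The cyan triangle moved from (9.3, 4.9) to (7.0, 6.1), a distance of √(2.3² + 1.2²) ≈ 2.6.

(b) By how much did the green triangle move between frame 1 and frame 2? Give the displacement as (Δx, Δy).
(-0.1, -1.7)

The green triangle was at (3.9, 8.0) in frame 1 and (3.8, 6.3) in frame 2.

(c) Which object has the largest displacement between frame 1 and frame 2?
the purple triangle

(moved 4.1; next 2.6)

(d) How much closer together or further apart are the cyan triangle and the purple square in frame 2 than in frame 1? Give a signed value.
-4.2

Distance in frame 1: 8.7. Distance in frame 2: 4.5.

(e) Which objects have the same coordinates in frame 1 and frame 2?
the orange hexagon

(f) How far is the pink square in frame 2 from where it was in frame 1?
1.5

The pink square moved from (7.2, 6.6) to (5.9, 7.4), a distance of √(1.3² + 0.8²) ≈ 1.5.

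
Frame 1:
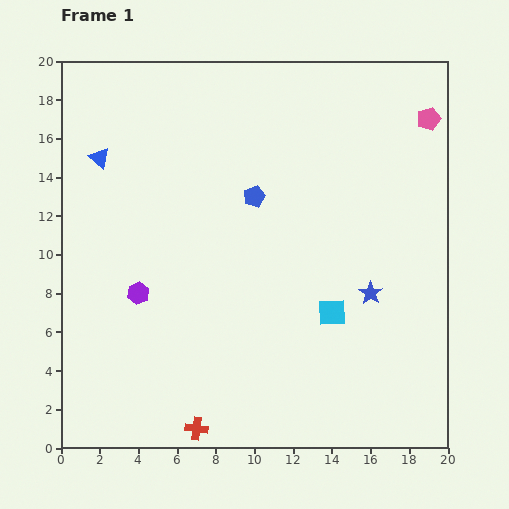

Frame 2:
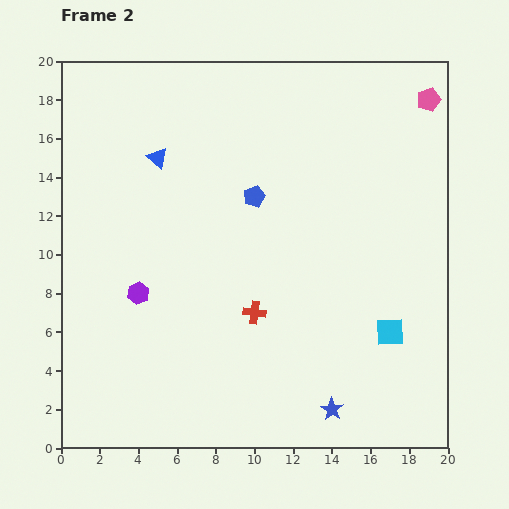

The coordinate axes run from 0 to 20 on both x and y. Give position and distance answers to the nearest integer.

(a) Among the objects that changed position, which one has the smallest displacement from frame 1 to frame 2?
the pink pentagon

(moved 1)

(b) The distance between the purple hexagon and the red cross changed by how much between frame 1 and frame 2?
-2

Distance in frame 1: 8. Distance in frame 2: 6.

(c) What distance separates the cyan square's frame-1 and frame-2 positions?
3

The cyan square moved from (14, 7) to (17, 6), a distance of √(3² + 1²) ≈ 3.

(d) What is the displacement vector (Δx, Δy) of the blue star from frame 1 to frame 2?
(-2, -6)

The blue star was at (16, 8) in frame 1 and (14, 2) in frame 2.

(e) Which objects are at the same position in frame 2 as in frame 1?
the purple hexagon, the blue pentagon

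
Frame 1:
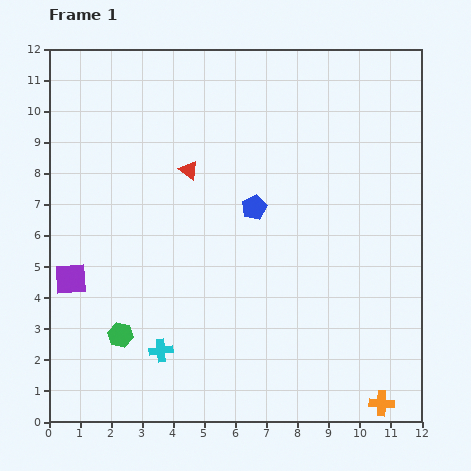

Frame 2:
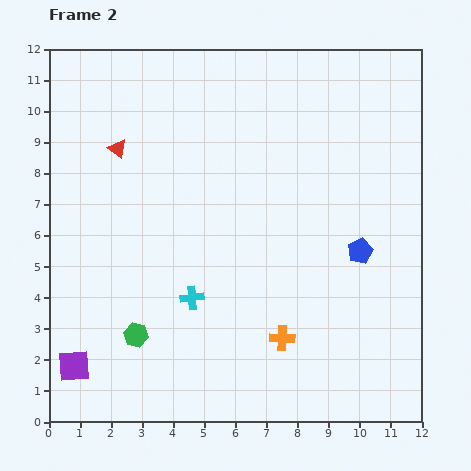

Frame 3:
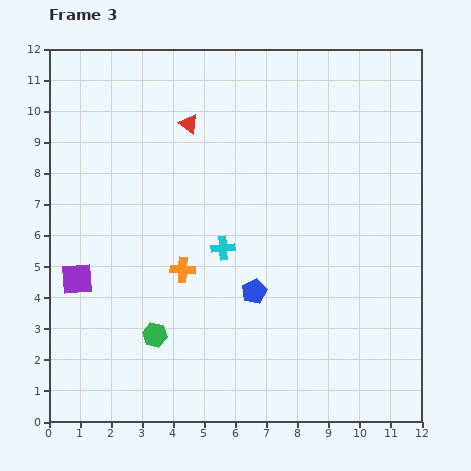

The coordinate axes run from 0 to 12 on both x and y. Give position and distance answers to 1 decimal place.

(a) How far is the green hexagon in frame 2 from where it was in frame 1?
0.5

The green hexagon moved from (2.3, 2.8) to (2.8, 2.8), a distance of √(0.5² + 0.0²) ≈ 0.5.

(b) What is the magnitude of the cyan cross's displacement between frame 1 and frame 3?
3.9

The cyan cross moved from (3.6, 2.3) to (5.6, 5.6), a distance of √(2.0² + 3.3²) ≈ 3.9.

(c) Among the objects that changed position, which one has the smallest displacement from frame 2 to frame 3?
the green hexagon

(moved 0.6)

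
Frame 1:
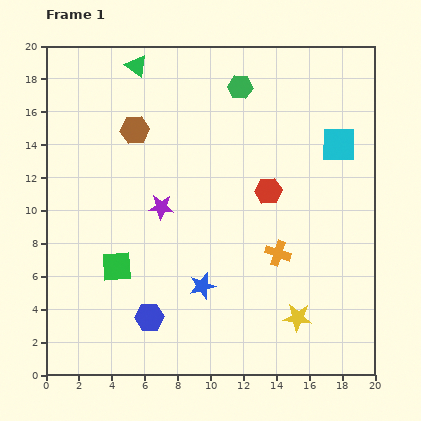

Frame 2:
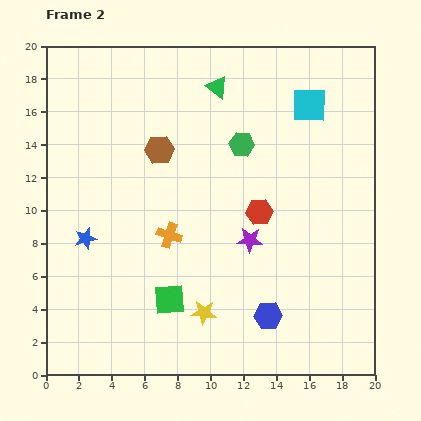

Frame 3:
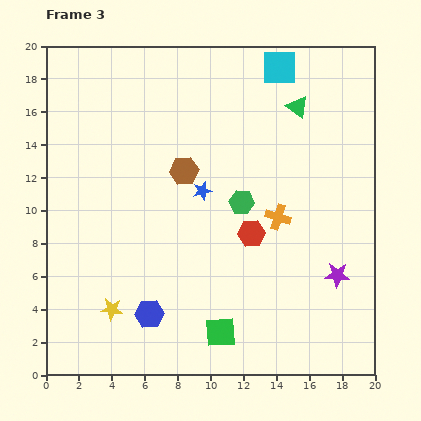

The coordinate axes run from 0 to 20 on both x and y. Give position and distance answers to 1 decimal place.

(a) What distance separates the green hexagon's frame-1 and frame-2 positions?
3.5

The green hexagon moved from (11.8, 17.5) to (11.9, 14.0), a distance of √(0.1² + 3.5²) ≈ 3.5.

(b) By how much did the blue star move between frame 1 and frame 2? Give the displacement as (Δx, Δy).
(-7.1, 2.9)

The blue star was at (9.5, 5.4) in frame 1 and (2.4, 8.3) in frame 2.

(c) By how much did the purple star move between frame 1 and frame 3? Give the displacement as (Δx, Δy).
(10.7, -4.1)

The purple star was at (7.0, 10.2) in frame 1 and (17.7, 6.1) in frame 3.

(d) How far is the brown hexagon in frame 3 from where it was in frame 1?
3.9

The brown hexagon moved from (5.4, 14.9) to (8.4, 12.4), a distance of √(3.0² + 2.5²) ≈ 3.9.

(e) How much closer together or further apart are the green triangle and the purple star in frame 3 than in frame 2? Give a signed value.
+1.0

Distance in frame 2: 9.5. Distance in frame 3: 10.5.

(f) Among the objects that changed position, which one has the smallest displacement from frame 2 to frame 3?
the red hexagon

(moved 1.4)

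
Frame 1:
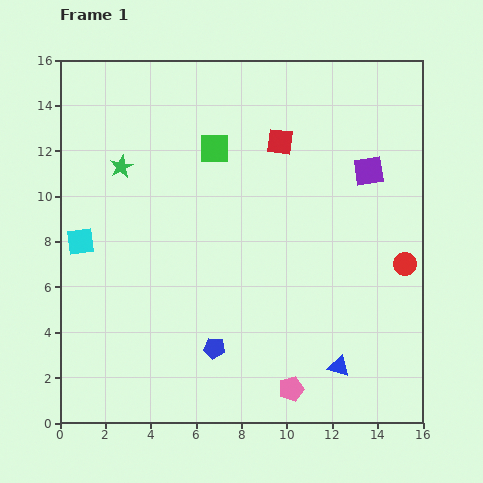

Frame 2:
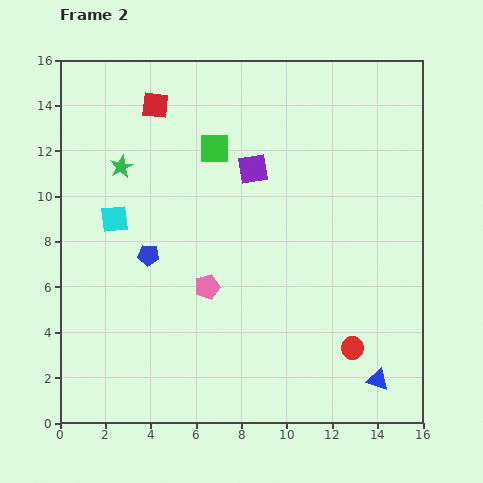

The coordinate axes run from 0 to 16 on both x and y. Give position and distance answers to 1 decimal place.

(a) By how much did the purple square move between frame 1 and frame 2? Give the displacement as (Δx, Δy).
(-5.1, 0.1)

The purple square was at (13.6, 11.1) in frame 1 and (8.5, 11.2) in frame 2.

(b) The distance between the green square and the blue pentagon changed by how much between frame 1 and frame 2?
-3.3

Distance in frame 1: 8.8. Distance in frame 2: 5.5.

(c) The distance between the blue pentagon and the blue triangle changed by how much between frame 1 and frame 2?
+5.9

Distance in frame 1: 5.6. Distance in frame 2: 11.5.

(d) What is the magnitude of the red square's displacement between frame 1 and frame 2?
5.7

The red square moved from (9.7, 12.4) to (4.2, 14.0), a distance of √(5.5² + 1.6²) ≈ 5.7.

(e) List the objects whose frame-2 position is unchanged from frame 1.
the green star, the green square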